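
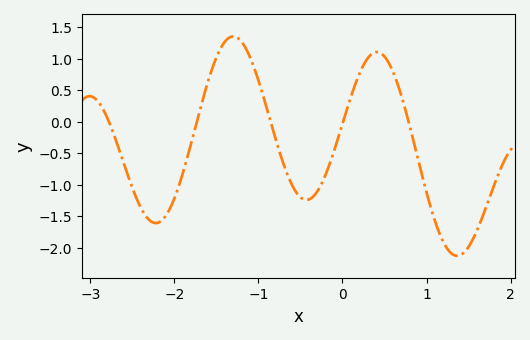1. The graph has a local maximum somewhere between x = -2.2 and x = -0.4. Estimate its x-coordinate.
-1.3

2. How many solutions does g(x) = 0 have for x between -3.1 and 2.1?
5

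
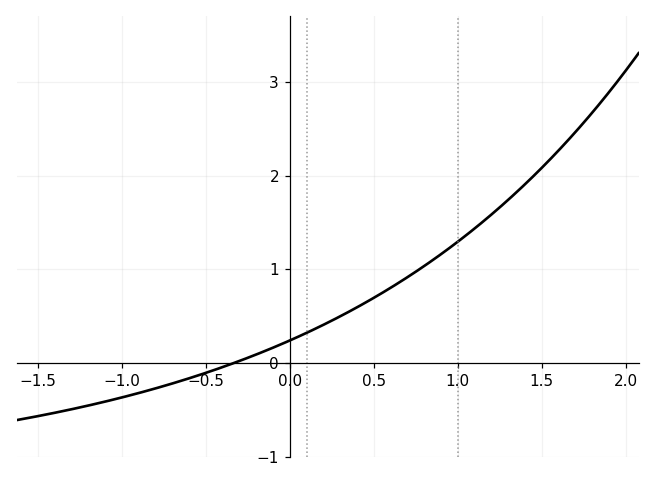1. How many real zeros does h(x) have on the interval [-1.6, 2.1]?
1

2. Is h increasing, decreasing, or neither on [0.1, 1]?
increasing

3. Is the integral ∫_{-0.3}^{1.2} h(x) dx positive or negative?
positive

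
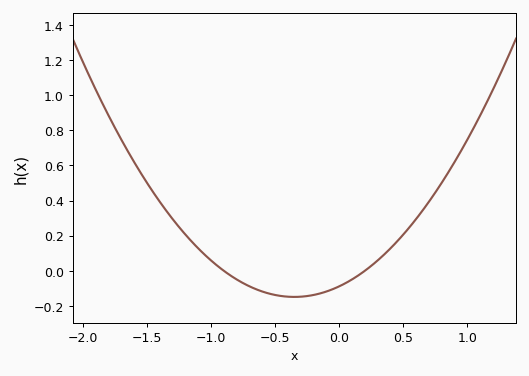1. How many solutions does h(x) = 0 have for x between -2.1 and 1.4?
2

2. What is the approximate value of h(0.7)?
0.4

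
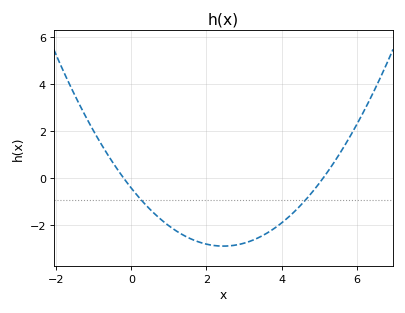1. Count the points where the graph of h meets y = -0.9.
2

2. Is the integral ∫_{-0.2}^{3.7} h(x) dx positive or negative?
negative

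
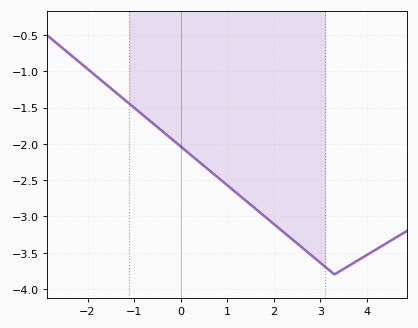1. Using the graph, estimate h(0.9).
-2.5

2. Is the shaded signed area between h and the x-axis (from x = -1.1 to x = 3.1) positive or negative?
negative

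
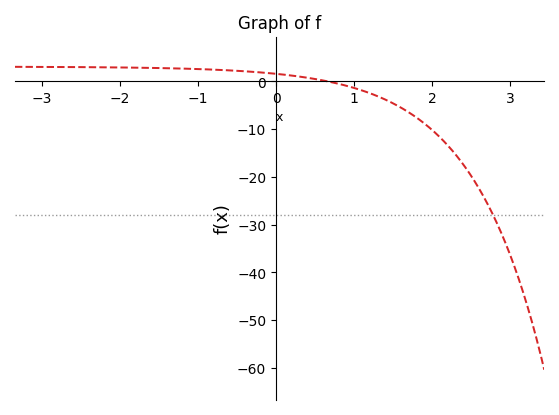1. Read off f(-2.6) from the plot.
3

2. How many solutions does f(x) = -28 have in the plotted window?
1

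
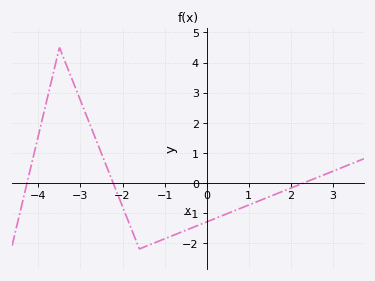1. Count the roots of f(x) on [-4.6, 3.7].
3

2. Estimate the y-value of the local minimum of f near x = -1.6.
-2.2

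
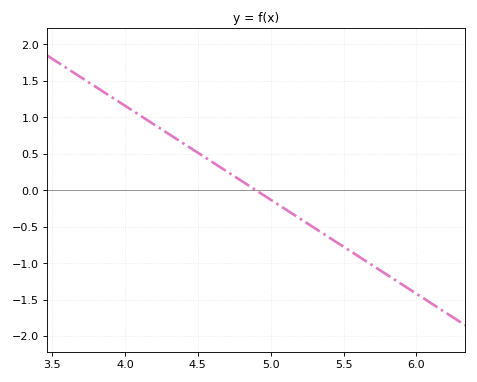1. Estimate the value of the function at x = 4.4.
0.645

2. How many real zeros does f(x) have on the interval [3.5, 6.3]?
1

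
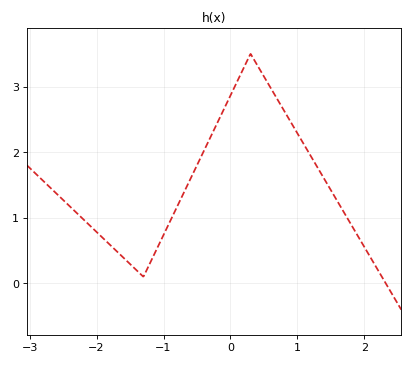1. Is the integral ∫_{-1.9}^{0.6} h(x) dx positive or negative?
positive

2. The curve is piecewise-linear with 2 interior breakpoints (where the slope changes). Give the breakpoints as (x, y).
(-1.3, 0.1); (0.3, 3.5)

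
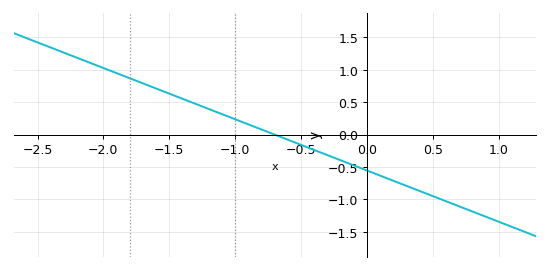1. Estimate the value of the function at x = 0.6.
-1.05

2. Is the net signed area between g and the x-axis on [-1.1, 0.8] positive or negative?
negative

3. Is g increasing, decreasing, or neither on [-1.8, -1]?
decreasing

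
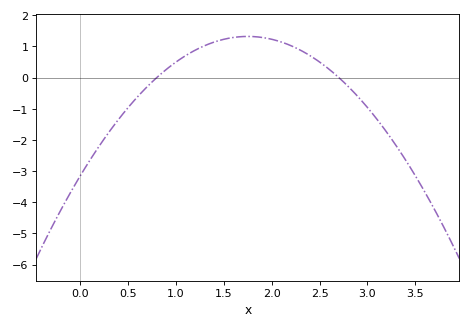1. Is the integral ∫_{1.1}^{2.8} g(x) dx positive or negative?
positive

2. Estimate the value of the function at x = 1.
0.5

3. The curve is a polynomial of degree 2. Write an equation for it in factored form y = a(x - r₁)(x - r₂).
y = -1.46(x - 0.8)(x - 2.7)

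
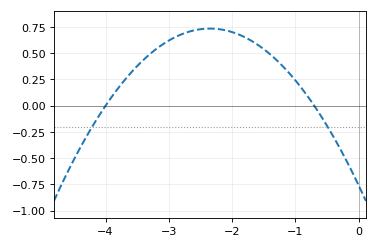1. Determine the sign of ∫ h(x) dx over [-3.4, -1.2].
positive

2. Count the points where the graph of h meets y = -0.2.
2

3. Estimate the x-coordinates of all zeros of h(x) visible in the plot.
-4, -0.7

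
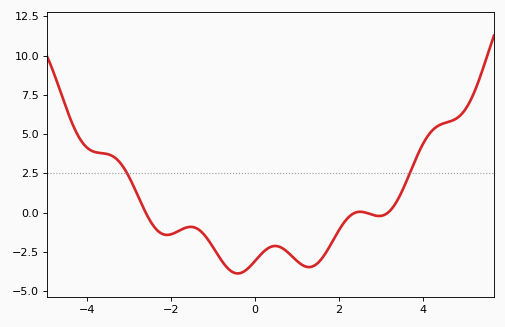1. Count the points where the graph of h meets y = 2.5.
2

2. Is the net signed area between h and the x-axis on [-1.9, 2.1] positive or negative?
negative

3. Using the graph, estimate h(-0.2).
-3.64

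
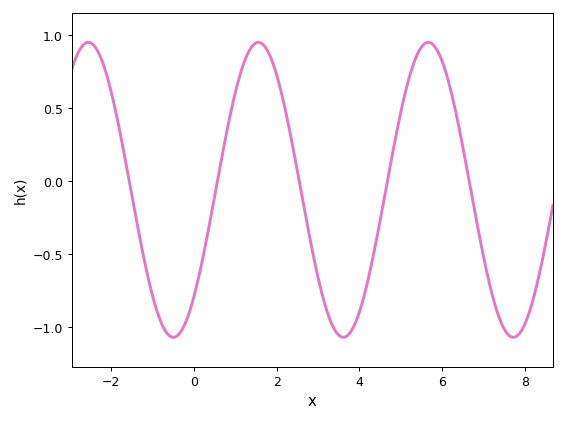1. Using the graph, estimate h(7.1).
-0.65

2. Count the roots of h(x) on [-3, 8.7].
5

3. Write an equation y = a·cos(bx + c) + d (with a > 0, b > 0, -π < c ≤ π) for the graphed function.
y = 1.01cos(1.5x - 2.4) - 0.06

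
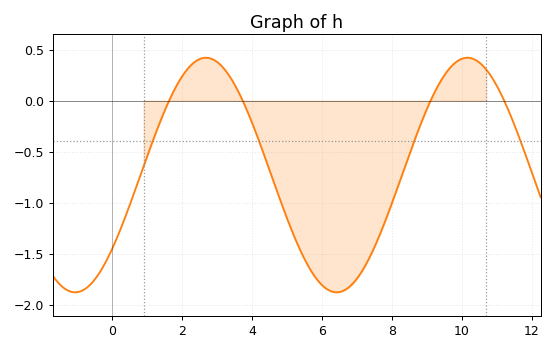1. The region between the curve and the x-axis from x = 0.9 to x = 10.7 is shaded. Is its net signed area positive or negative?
negative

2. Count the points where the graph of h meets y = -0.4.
4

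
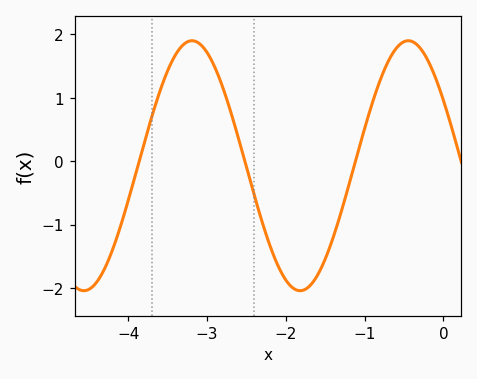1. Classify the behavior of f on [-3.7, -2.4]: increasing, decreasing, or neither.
neither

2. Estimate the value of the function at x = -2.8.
1.2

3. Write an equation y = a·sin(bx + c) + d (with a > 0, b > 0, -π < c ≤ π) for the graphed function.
y = 1.97sin(2.3x + 2.6) - 0.07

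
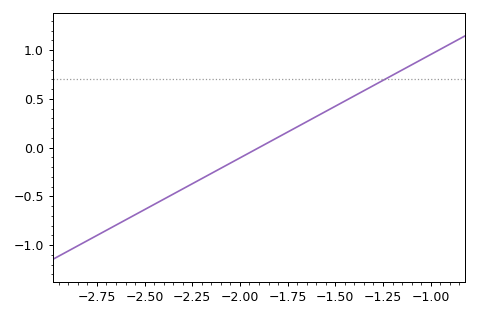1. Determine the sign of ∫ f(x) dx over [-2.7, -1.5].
negative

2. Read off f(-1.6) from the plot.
0.318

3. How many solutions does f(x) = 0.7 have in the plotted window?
1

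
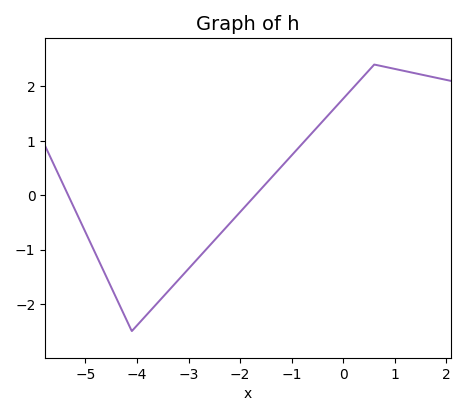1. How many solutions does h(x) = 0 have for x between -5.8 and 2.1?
2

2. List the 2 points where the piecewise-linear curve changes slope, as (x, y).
(-4.1, -2.5); (0.6, 2.4)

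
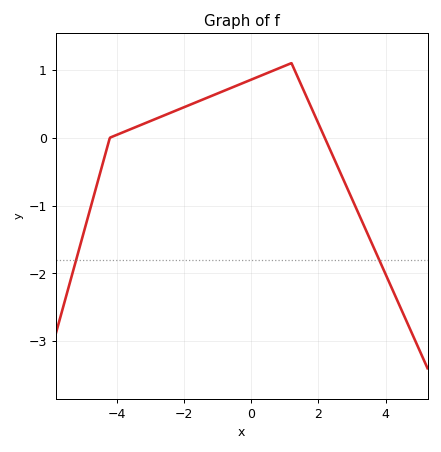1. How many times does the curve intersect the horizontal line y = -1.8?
2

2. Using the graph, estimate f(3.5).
-1.5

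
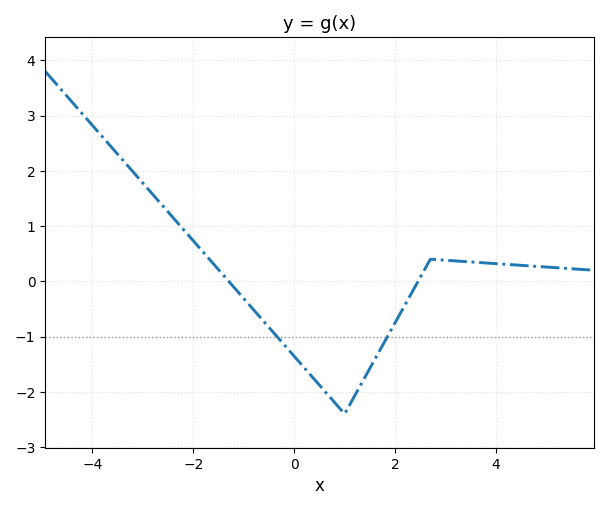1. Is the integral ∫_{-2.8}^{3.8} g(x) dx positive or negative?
negative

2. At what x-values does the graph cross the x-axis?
-1.3, 2.46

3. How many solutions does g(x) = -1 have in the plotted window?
2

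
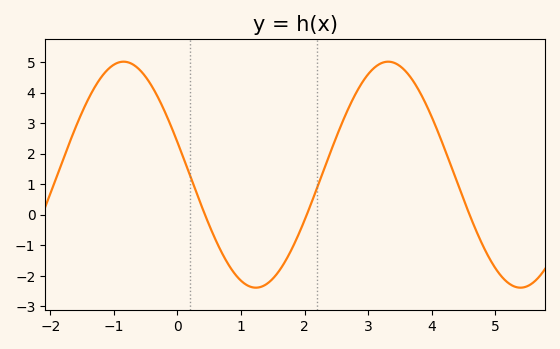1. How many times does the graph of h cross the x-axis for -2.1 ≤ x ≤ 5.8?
3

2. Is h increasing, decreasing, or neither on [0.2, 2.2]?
neither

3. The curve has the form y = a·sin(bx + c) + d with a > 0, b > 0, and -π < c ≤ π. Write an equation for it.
y = 3.7sin(1.51x + 2.85) + 1.31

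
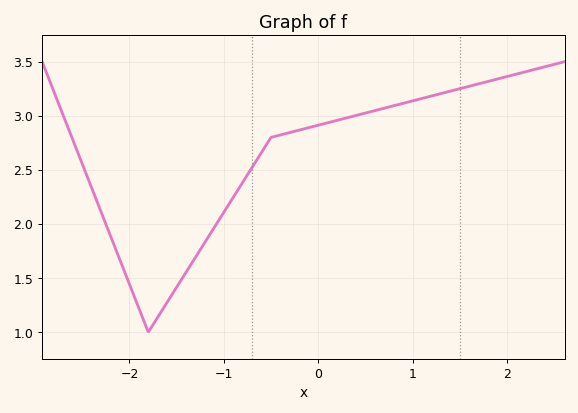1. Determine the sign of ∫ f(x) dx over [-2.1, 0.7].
positive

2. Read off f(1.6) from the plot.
3.27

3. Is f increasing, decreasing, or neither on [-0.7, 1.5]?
increasing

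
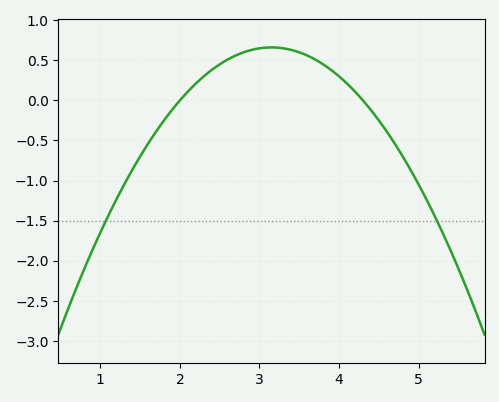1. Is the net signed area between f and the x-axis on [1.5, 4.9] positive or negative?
positive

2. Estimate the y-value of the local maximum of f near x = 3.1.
0.661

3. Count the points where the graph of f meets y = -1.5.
2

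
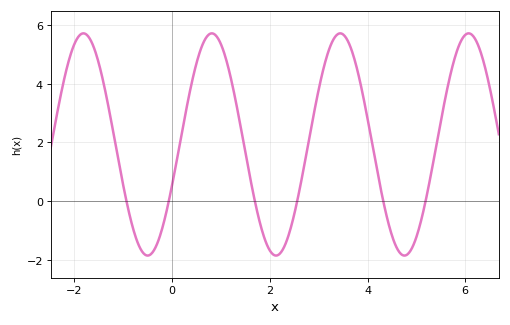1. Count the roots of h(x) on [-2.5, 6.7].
6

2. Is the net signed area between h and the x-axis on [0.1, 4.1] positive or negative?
positive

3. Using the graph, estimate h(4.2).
1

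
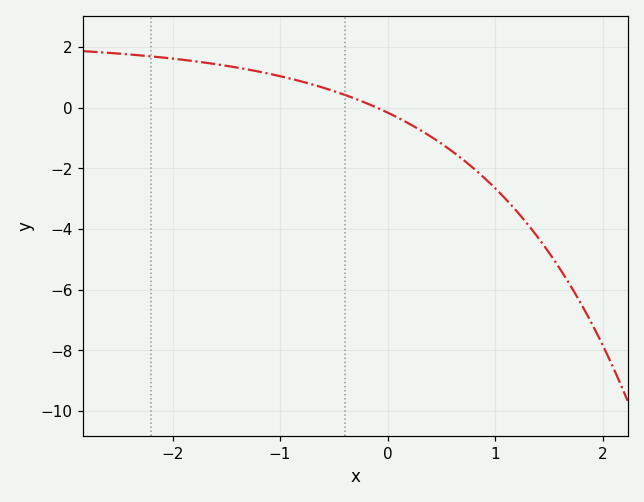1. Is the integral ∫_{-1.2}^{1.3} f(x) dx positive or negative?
negative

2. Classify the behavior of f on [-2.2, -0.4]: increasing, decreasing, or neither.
decreasing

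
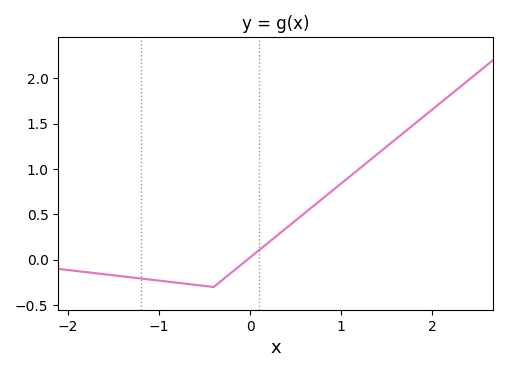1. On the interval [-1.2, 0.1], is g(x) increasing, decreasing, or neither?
neither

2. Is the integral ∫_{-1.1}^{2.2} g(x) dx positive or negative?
positive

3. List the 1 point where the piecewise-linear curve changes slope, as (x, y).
(-0.4, -0.3)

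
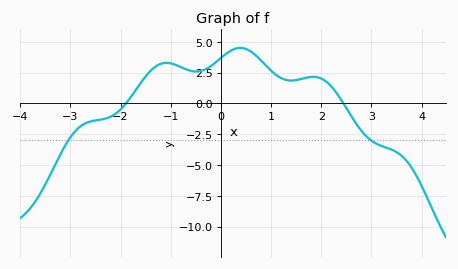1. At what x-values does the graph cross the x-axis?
-1.8, 2.4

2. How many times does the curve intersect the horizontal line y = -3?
2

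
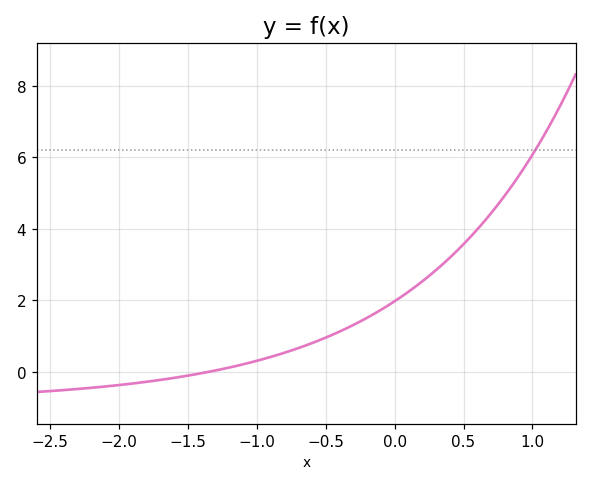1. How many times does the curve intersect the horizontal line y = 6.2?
1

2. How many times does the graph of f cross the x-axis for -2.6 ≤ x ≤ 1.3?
1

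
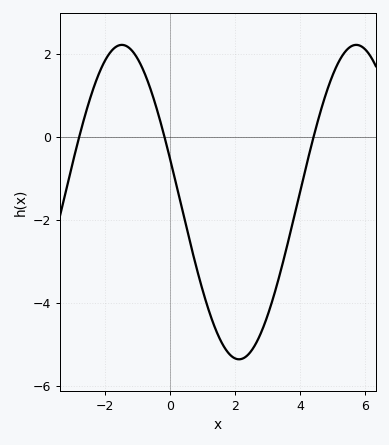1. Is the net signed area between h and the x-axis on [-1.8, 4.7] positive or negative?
negative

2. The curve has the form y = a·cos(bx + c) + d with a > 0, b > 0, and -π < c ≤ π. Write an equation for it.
y = 3.78cos(0.87x + 1.29) - 1.57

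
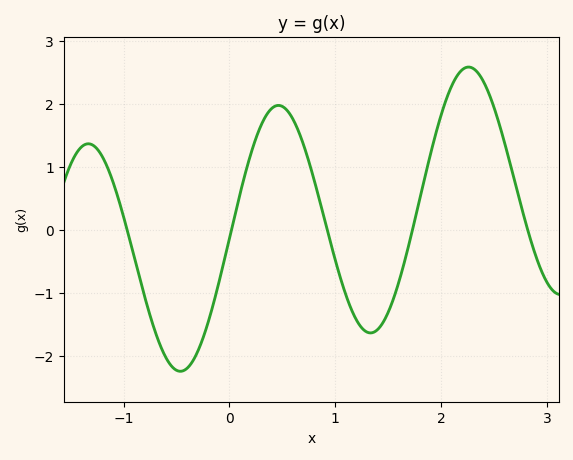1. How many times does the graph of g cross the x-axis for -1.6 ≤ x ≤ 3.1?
5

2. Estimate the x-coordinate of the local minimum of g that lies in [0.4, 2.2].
1.3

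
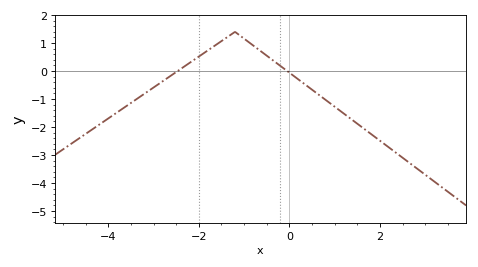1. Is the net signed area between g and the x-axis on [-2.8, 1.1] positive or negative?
positive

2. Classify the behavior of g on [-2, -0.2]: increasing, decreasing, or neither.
neither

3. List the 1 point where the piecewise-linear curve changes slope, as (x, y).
(-1.2, 1.4)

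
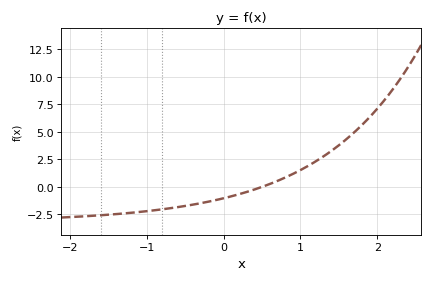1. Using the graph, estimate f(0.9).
1.2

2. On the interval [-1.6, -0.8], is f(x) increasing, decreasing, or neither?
increasing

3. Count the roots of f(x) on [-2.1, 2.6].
1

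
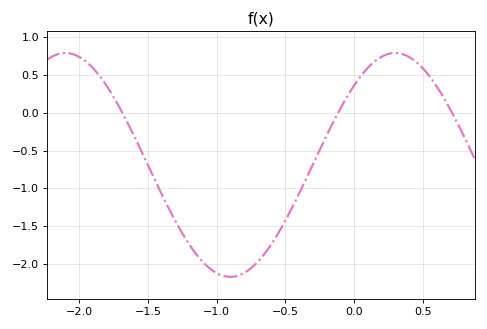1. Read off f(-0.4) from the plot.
-1.07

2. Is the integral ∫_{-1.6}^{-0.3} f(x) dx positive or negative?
negative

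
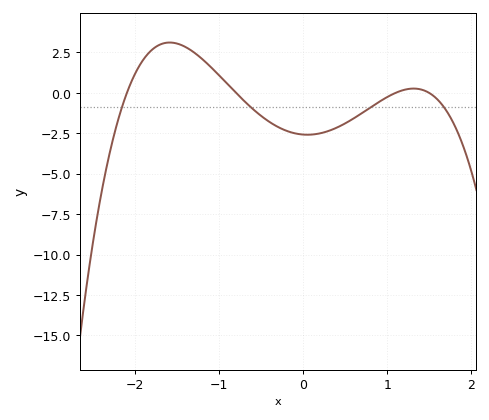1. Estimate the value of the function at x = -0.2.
-2.34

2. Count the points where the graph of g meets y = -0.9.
4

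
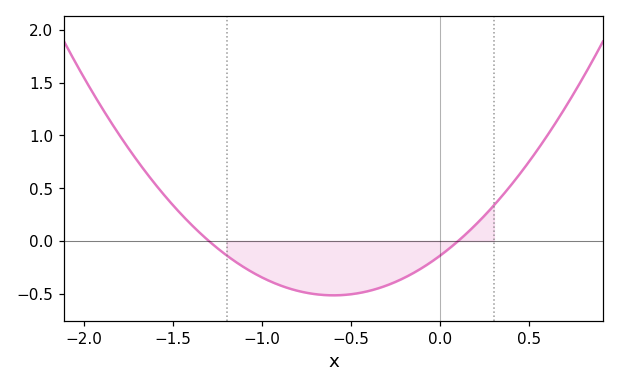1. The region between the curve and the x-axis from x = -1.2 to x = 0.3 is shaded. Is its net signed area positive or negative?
negative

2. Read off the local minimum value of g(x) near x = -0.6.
-0.5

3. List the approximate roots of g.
-1.3, 0.1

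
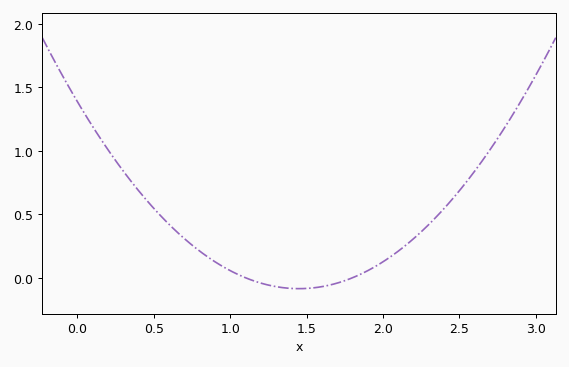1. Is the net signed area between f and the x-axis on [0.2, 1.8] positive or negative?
positive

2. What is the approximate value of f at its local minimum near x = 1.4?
-0.1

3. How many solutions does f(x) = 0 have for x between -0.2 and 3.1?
2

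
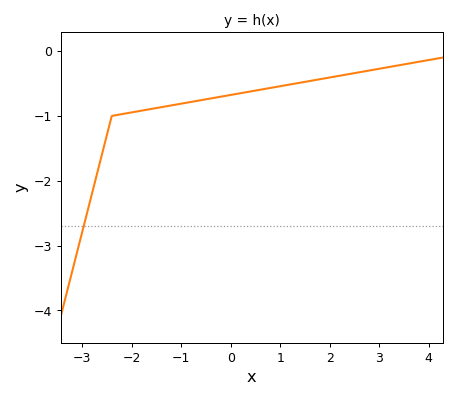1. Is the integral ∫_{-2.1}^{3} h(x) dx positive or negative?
negative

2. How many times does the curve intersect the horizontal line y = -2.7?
1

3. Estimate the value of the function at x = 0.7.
-0.582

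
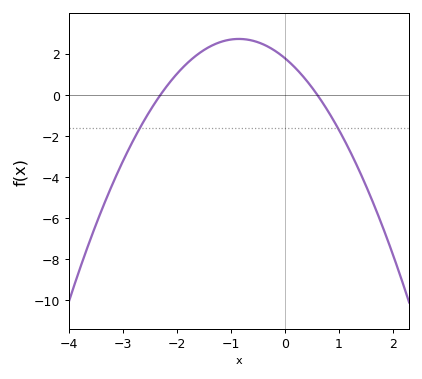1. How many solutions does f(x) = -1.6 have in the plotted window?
2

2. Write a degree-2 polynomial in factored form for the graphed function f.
y = -1.29(x + 2.3)(x - 0.6)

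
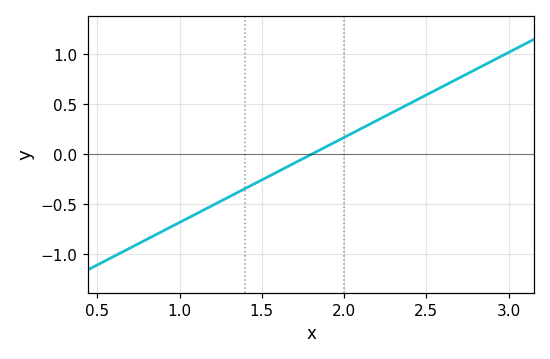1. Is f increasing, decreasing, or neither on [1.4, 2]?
increasing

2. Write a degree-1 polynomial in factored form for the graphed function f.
y = 0.85(x - 1.8)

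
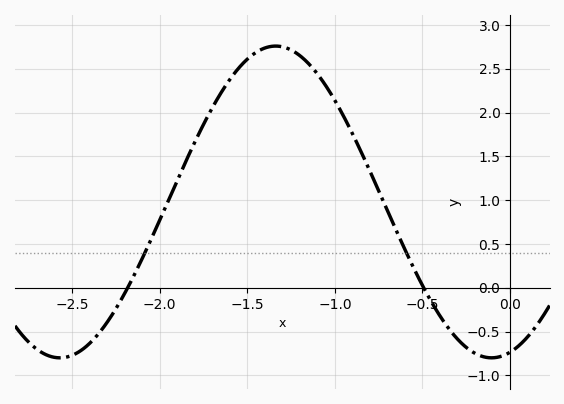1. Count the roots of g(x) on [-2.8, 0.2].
2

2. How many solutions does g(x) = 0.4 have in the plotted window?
2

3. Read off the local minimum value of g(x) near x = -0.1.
-0.8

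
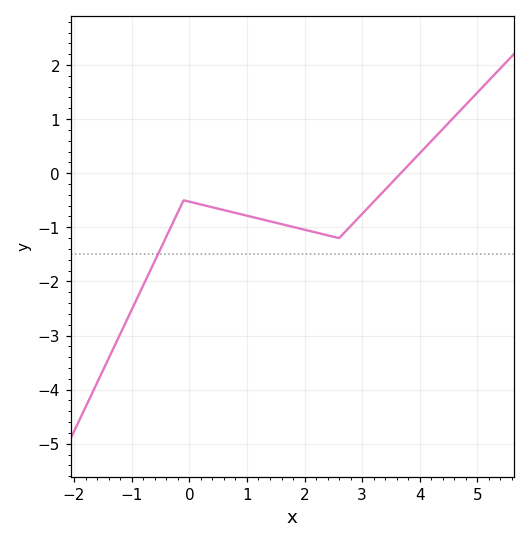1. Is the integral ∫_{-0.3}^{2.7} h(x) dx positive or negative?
negative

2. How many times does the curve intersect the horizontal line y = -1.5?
1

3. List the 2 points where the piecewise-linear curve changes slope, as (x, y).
(-0.1, -0.5); (2.6, -1.2)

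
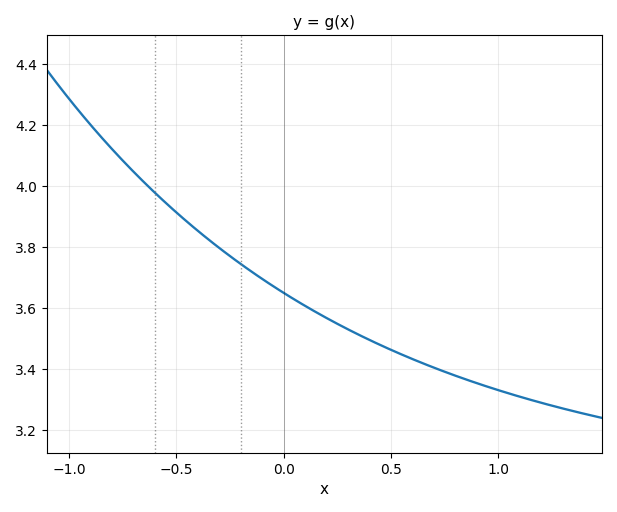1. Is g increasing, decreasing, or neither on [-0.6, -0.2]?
decreasing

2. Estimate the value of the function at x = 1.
3.34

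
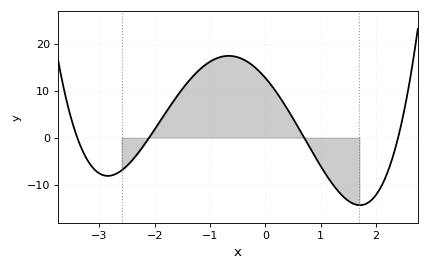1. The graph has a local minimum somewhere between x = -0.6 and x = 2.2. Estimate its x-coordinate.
1.71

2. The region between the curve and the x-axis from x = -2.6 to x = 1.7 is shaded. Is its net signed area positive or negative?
positive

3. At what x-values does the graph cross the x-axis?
-3.4, -2.1, 0.7, 2.4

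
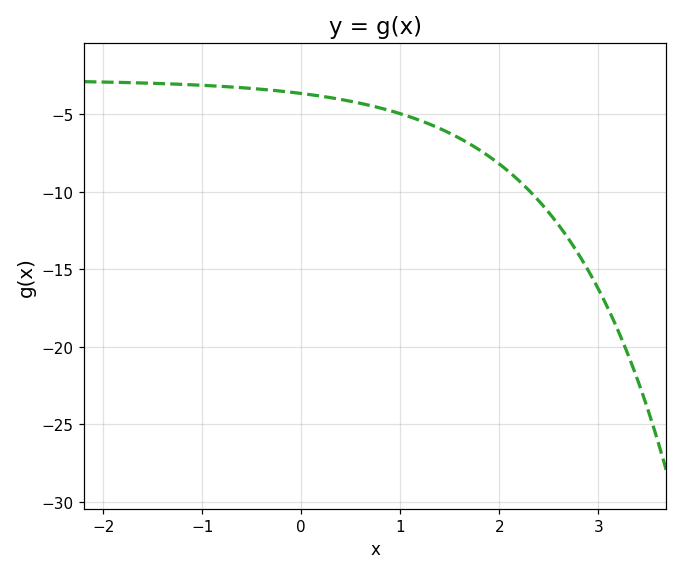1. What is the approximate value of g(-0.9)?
-3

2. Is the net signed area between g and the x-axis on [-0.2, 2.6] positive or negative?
negative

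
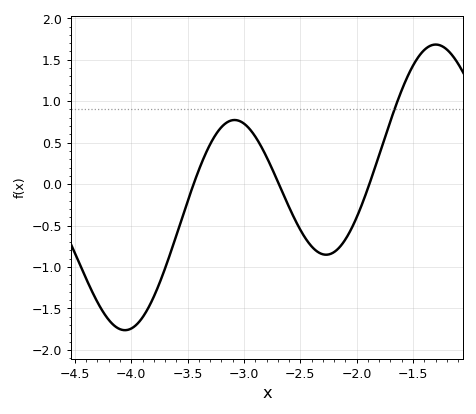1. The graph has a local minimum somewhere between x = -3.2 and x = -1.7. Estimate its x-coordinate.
-2.25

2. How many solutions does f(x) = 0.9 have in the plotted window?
1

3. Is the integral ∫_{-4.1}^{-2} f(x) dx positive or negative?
negative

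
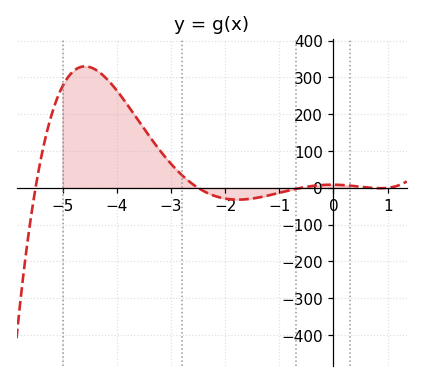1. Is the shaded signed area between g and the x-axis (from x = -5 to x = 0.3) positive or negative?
positive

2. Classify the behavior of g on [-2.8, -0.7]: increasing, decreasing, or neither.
neither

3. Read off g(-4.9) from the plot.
301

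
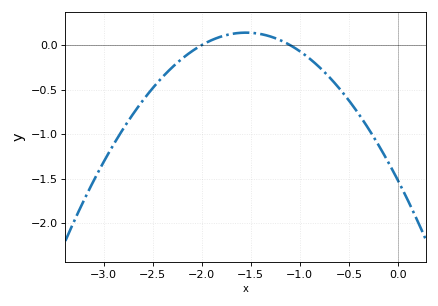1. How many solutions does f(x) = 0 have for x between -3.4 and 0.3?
2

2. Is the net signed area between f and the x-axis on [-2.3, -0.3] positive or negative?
negative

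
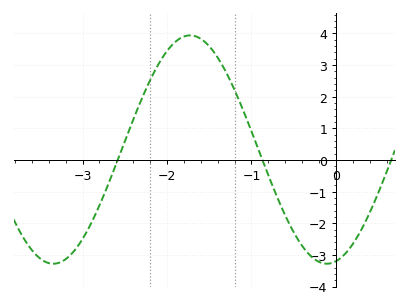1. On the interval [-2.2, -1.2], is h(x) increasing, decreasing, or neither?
neither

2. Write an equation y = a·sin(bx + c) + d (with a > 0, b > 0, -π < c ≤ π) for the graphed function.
y = 3.61sin(1.94x - 1.36) + 0.33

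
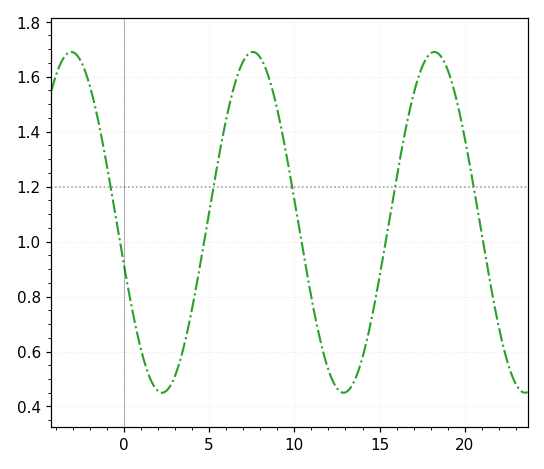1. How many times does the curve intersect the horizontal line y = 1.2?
5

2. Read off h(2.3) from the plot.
0.46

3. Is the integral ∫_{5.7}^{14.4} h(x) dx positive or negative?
positive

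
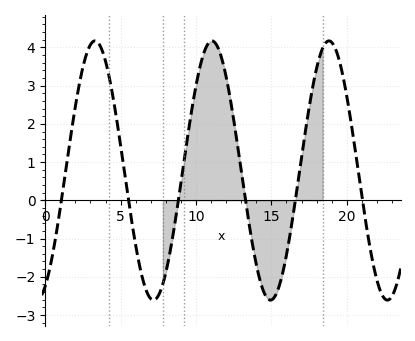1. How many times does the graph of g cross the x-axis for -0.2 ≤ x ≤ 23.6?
6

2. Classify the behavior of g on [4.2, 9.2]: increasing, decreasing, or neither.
neither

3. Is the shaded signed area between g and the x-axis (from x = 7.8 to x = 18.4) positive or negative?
positive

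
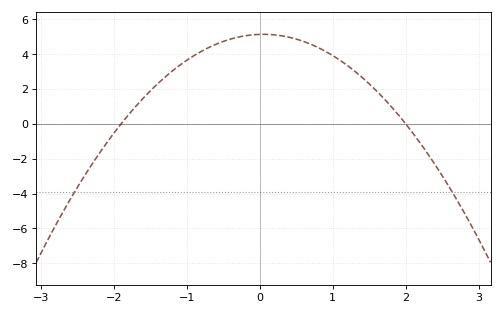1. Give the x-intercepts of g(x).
-1.9, 2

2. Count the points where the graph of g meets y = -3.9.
2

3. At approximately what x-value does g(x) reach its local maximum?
0.1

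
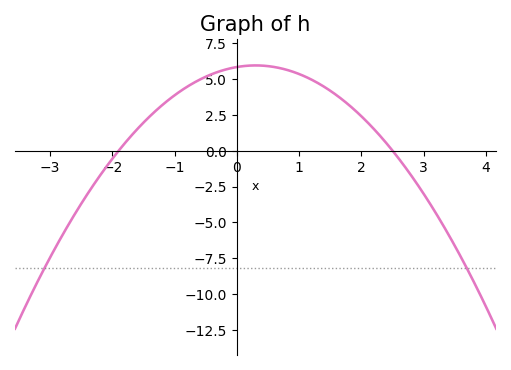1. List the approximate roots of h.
-1.8, 2.4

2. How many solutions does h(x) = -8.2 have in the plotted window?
2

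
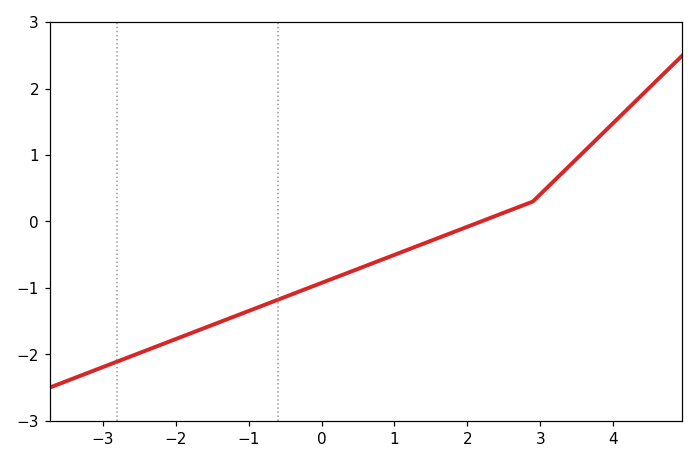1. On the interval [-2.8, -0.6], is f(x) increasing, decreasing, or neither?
increasing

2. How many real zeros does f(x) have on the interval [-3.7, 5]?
1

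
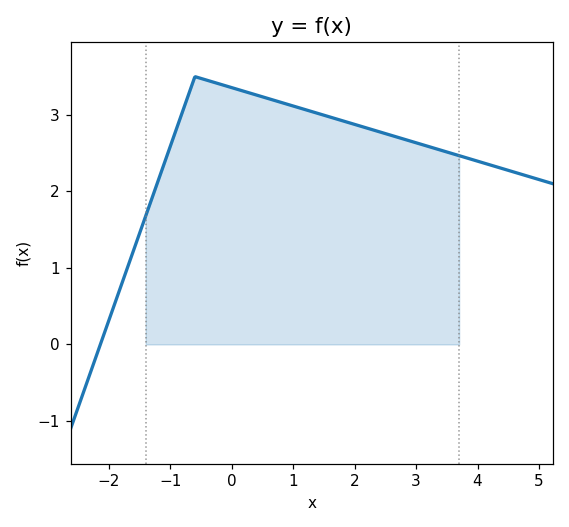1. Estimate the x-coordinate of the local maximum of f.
-0.597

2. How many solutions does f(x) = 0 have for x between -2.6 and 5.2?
1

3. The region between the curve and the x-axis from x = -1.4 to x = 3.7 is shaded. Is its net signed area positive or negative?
positive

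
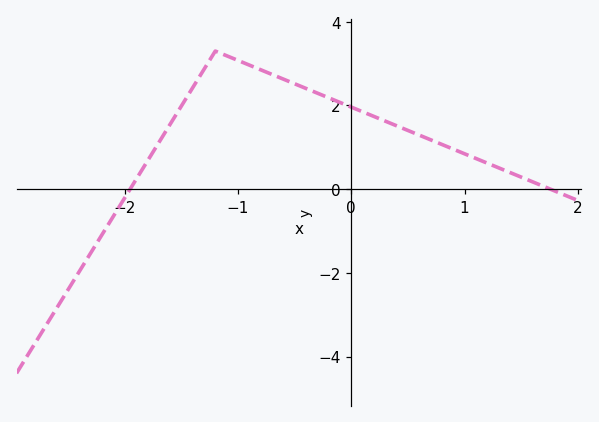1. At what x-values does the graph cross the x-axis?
-1.95, 1.76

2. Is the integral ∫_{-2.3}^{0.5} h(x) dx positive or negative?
positive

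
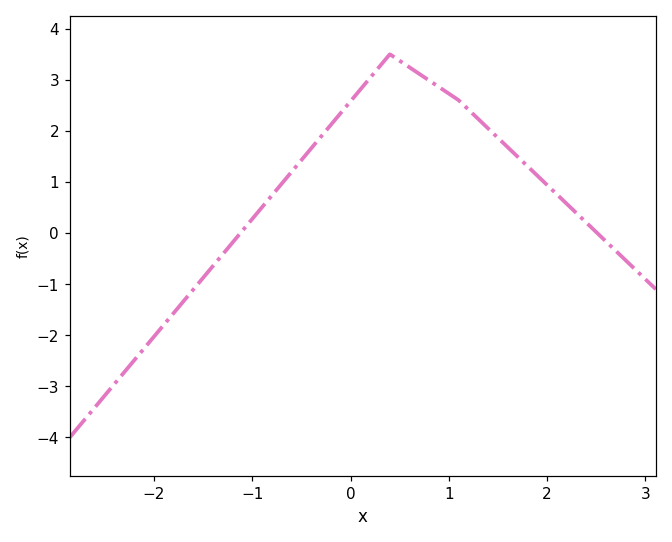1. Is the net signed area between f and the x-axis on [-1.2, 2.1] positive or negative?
positive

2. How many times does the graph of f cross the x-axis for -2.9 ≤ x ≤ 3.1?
2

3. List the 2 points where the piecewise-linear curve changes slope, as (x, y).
(0.4, 3.5); (1.1, 2.6)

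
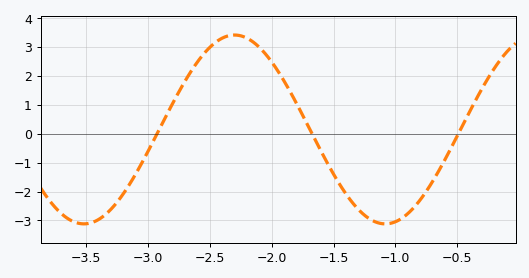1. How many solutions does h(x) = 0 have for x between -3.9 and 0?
3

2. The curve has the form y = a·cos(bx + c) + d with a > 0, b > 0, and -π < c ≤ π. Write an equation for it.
y = 3.27cos(2.6x - 0.35) + 0.15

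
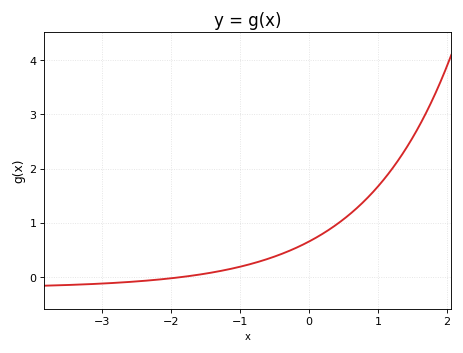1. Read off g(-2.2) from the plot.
-0.1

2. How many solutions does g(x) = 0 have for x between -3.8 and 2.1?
1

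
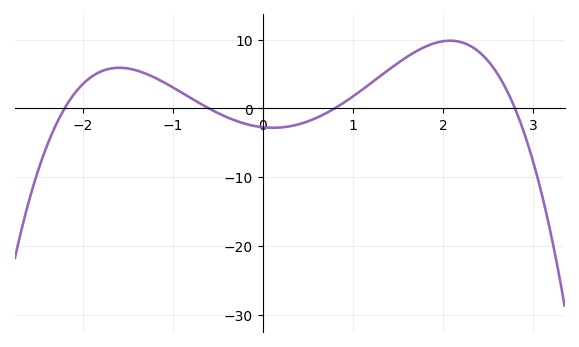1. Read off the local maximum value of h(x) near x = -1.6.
6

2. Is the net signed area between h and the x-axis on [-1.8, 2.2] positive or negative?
positive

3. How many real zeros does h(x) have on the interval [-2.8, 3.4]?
4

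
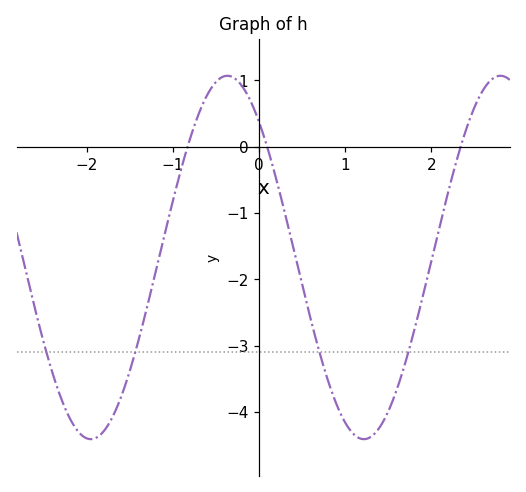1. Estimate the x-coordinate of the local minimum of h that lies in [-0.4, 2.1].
1.2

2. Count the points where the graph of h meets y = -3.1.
4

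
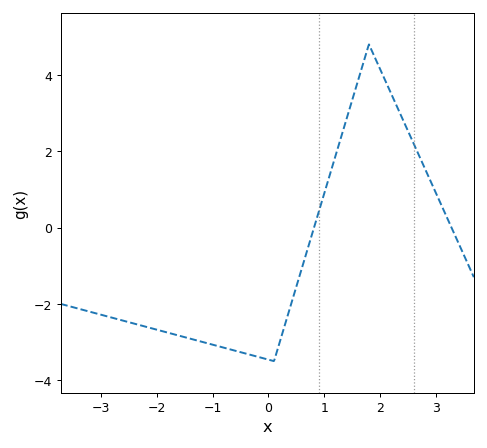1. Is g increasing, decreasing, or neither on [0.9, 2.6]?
neither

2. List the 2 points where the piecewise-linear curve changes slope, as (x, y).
(0.1, -3.5); (1.8, 4.8)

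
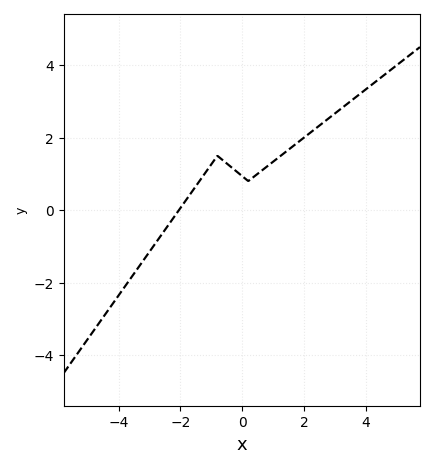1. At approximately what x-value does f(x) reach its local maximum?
-0.799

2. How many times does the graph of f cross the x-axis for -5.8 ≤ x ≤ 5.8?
1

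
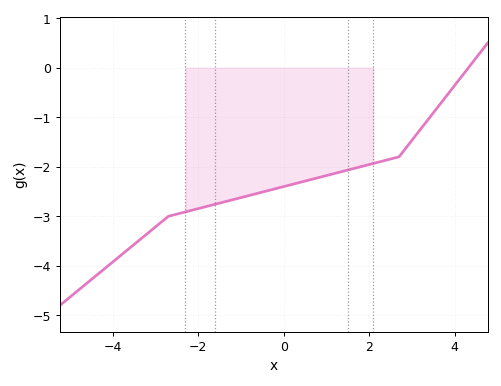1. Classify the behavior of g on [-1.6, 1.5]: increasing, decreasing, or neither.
increasing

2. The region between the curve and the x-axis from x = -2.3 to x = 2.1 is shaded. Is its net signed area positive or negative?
negative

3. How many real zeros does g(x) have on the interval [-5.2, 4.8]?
1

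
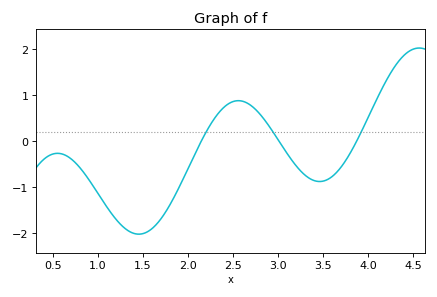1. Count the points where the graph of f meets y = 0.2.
3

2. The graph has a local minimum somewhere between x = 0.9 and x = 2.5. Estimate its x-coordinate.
1.46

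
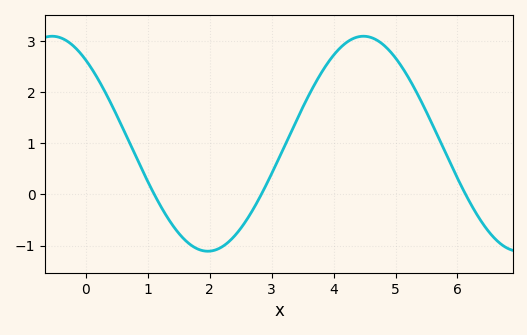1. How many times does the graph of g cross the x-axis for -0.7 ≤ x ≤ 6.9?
3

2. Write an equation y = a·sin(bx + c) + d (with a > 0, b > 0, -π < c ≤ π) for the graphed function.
y = 2.1sin(1.2x + 2.3) + 0.99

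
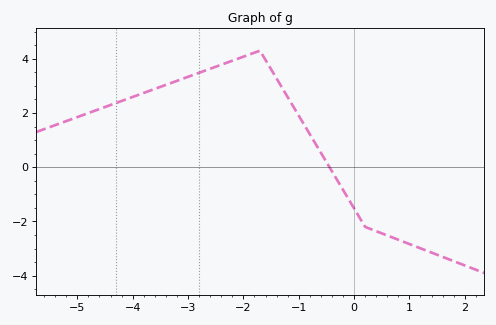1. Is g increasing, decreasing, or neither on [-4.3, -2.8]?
increasing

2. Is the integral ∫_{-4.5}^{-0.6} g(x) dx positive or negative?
positive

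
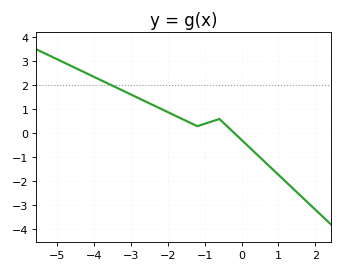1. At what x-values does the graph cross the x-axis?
-0.187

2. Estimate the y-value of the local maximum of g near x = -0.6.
0.6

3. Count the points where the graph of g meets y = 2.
1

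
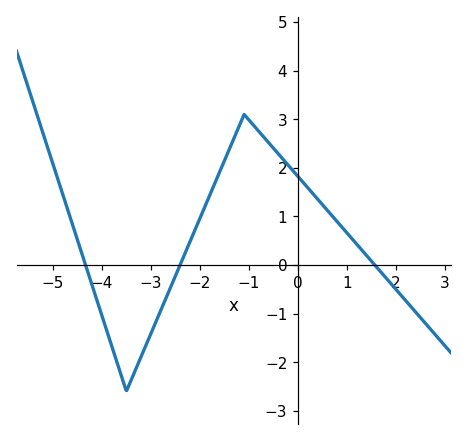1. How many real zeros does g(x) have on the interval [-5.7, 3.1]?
3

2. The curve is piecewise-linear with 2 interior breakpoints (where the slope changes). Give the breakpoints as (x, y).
(-3.5, -2.6); (-1.1, 3.1)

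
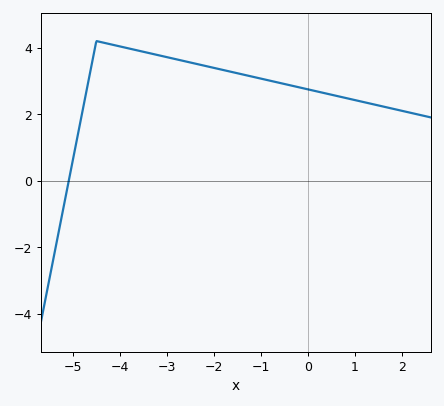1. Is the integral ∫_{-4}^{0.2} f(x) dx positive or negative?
positive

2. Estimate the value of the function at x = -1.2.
3.13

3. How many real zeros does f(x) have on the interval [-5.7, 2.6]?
1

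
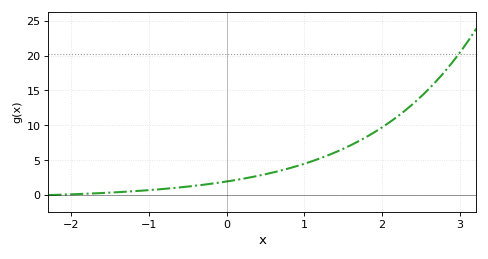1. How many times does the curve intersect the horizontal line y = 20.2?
1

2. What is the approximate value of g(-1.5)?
0.368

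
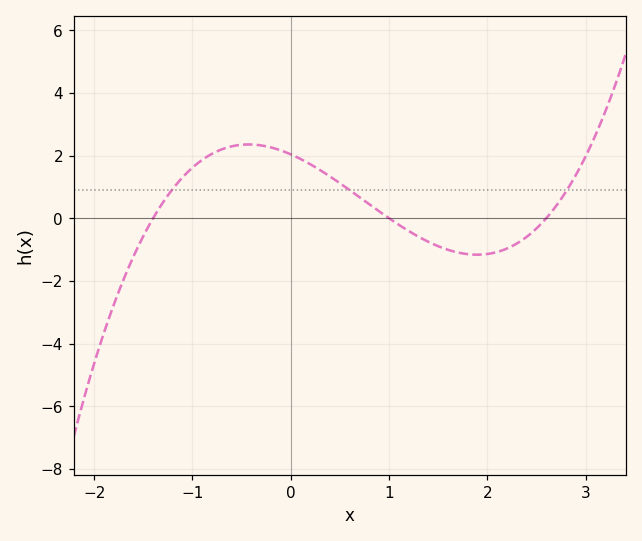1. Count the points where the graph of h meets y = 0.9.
3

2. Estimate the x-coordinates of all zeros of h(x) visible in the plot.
-1.4, 1, 2.6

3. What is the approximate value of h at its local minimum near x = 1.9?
-1.16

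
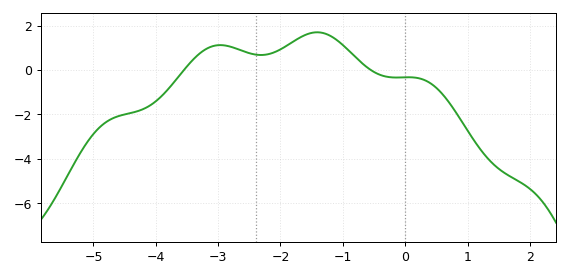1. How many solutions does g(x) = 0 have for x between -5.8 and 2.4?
2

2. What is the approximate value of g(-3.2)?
1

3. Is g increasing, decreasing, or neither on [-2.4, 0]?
neither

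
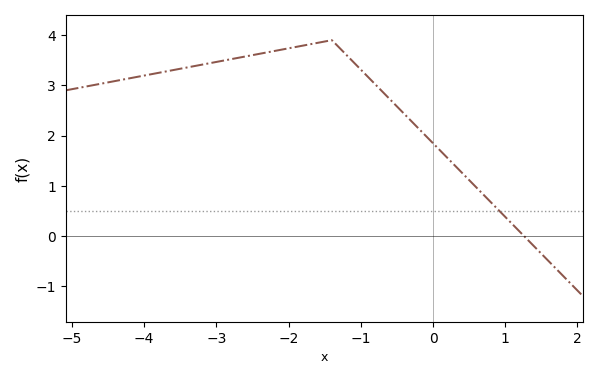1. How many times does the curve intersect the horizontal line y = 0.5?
1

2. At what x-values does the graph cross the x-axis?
1.3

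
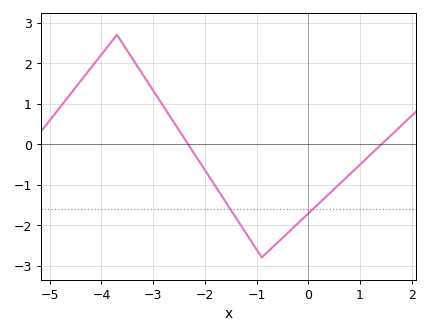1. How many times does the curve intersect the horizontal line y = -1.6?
2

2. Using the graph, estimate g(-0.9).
-2.8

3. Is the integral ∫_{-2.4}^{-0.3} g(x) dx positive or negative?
negative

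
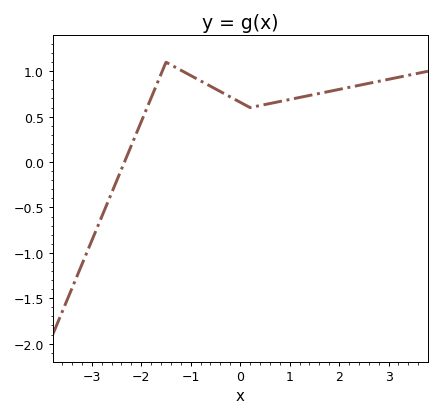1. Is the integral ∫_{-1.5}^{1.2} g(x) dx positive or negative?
positive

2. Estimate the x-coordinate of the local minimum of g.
0.201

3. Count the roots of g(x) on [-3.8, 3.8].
1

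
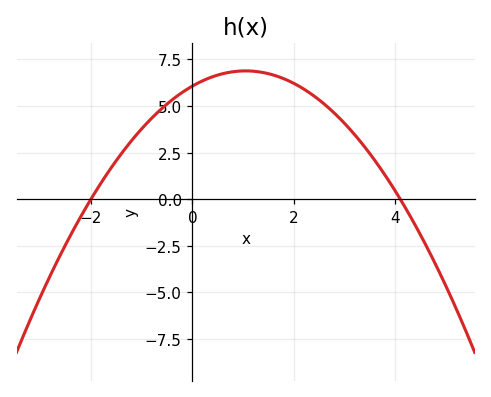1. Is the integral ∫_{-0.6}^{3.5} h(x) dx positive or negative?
positive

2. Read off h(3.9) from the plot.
0.8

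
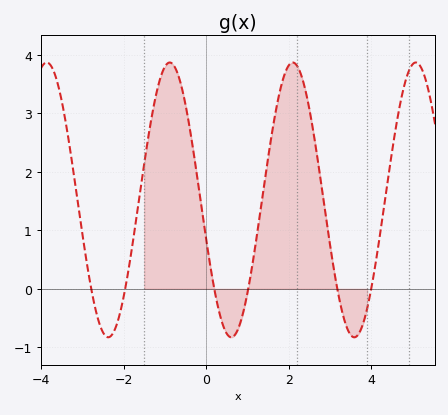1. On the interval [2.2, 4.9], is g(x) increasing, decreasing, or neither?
neither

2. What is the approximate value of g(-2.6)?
-0.6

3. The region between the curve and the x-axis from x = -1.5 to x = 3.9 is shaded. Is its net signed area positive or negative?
positive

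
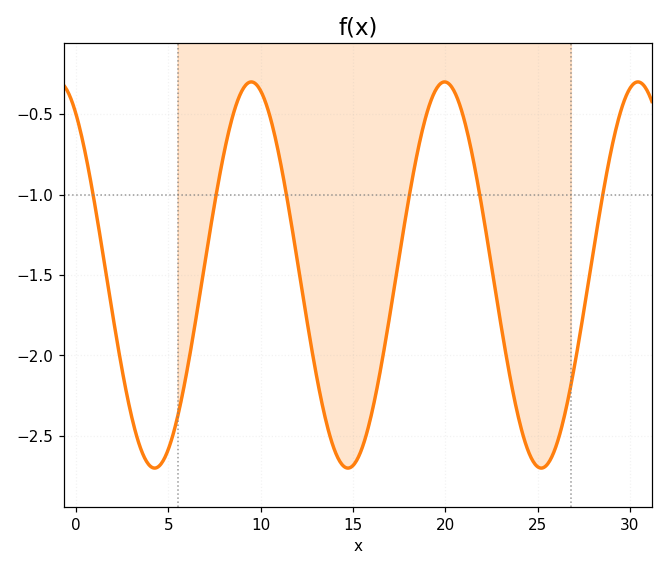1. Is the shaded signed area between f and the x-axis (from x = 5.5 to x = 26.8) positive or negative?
negative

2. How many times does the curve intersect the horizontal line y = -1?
6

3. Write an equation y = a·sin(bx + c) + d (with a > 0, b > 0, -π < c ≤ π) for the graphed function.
y = 1.2sin(0.6x + 2.16) - 1.5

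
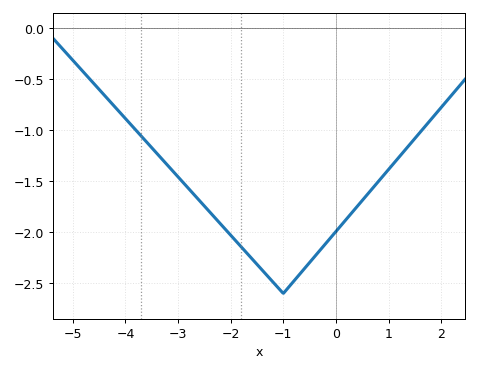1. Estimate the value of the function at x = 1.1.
-1.33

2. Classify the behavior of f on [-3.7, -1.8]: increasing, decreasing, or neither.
decreasing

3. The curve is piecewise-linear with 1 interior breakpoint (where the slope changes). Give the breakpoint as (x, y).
(-1, -2.6)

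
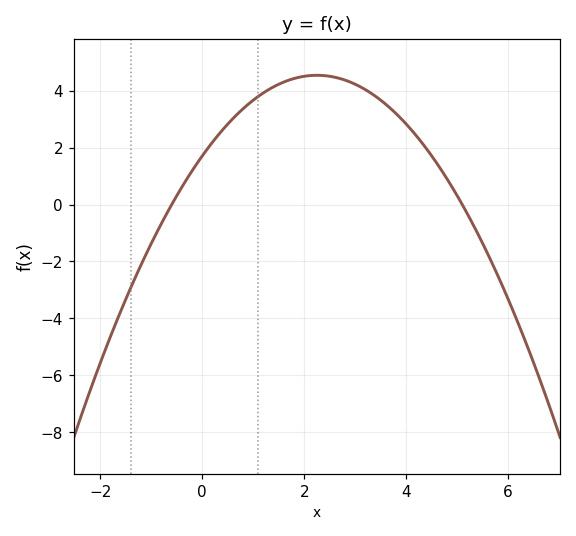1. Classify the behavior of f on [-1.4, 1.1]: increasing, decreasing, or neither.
increasing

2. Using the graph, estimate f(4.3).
2.2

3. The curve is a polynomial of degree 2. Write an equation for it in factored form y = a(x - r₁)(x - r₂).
y = -0.56(x + 0.6)(x - 5.1)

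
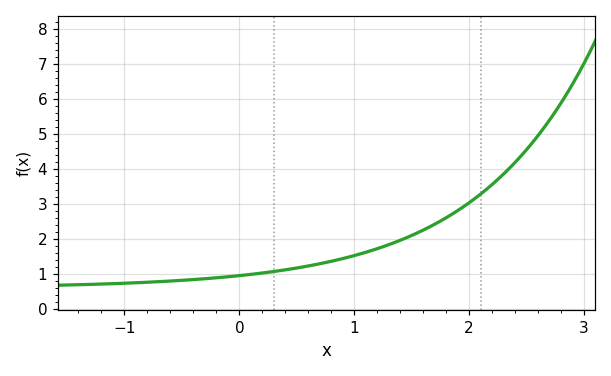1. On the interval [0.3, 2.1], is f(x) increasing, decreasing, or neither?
increasing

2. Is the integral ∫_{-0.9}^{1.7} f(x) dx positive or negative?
positive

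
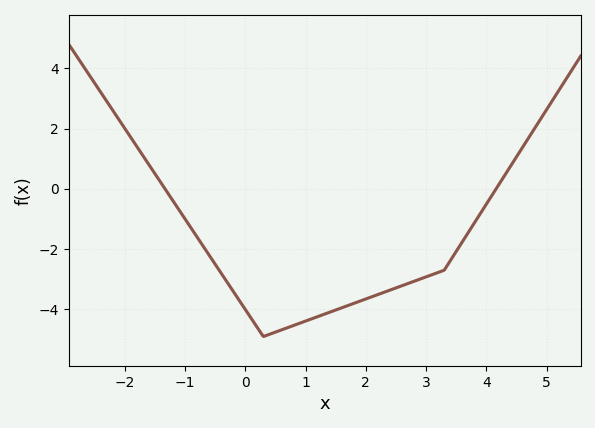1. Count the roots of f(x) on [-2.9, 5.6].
2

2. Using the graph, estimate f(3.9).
-0.818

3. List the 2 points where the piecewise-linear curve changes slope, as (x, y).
(0.3, -4.9); (3.3, -2.7)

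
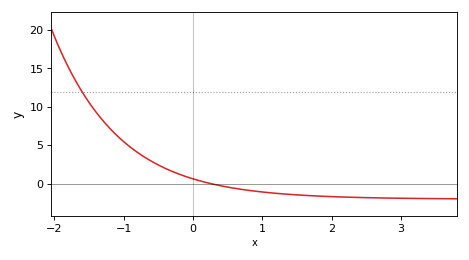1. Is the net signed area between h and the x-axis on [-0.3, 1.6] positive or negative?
negative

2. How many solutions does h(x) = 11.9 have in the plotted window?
1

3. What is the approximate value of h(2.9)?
-2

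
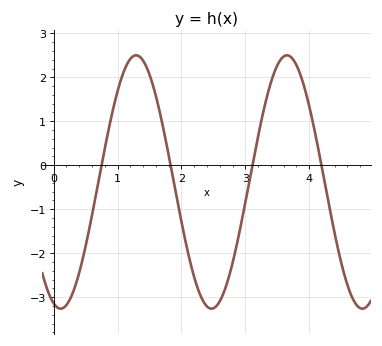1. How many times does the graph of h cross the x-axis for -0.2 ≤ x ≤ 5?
4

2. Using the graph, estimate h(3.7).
2.5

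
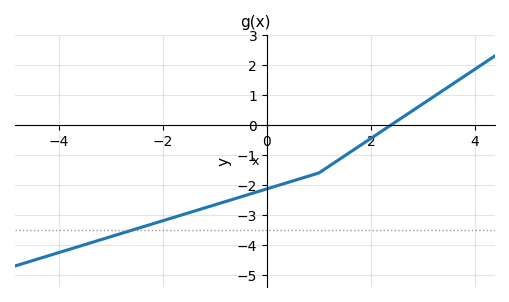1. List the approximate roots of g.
2.4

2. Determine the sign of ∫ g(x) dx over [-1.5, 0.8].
negative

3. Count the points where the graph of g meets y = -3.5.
1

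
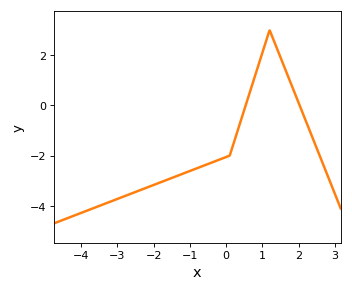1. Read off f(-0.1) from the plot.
-2.11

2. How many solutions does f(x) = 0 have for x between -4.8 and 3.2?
2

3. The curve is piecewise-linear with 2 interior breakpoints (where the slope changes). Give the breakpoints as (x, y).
(0.1, -2); (1.2, 3)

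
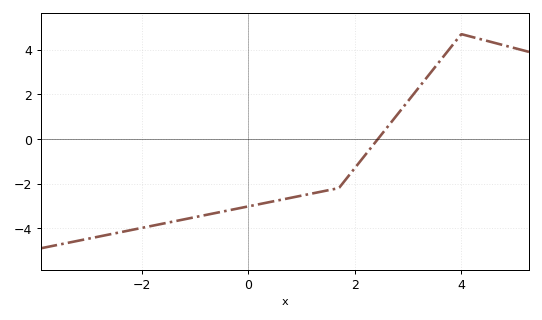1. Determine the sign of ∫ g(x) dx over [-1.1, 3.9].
negative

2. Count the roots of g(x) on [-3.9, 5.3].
1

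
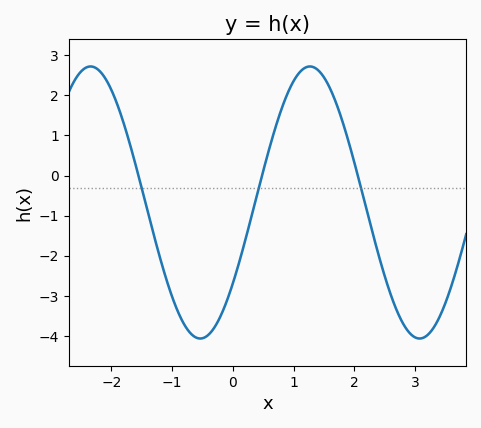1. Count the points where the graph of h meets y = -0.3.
3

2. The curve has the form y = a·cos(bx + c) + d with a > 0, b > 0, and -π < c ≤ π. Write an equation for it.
y = 3.39cos(1.74x - 2.21) - 0.67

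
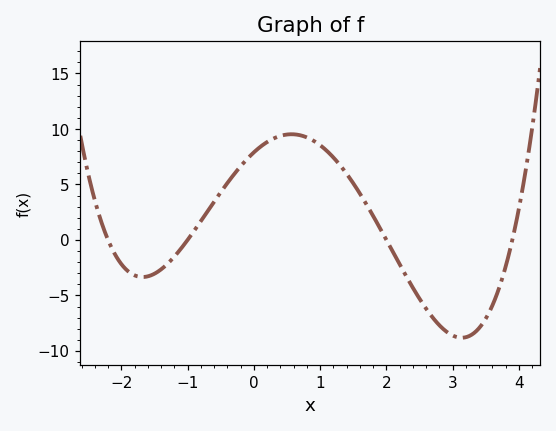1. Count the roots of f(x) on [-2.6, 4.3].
4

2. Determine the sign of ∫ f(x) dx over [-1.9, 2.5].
positive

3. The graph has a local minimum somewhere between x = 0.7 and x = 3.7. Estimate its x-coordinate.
3.1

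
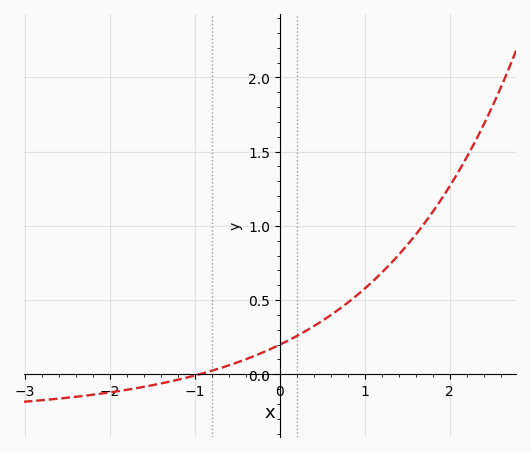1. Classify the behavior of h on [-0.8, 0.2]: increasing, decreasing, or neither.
increasing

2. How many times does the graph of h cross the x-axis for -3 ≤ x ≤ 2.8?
1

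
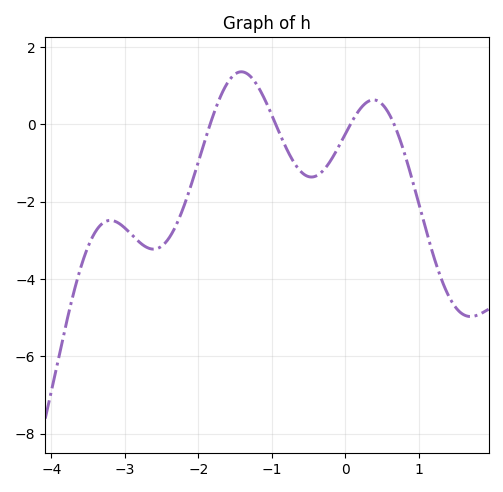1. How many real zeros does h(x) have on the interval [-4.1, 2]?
4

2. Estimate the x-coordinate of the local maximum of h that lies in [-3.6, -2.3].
-3.2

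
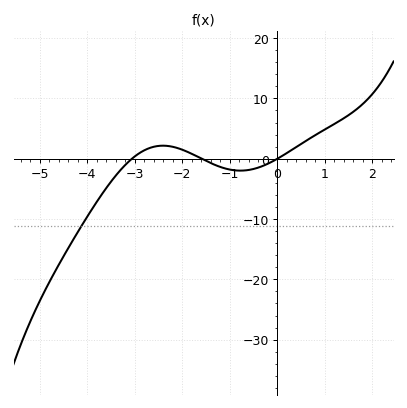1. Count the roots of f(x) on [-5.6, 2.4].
3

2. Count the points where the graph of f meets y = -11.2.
1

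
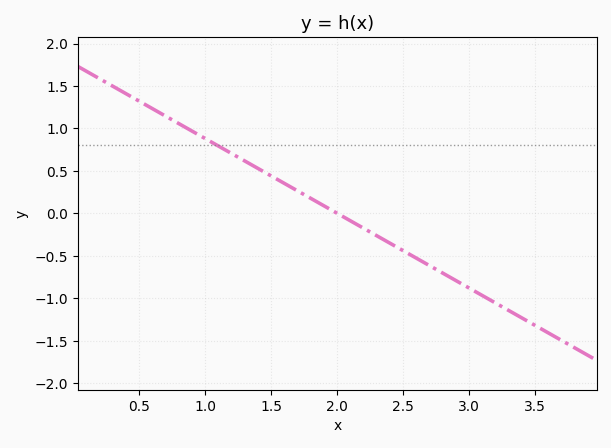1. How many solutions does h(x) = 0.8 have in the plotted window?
1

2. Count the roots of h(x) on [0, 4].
1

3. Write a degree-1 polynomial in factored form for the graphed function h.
y = -0.88(x - 2)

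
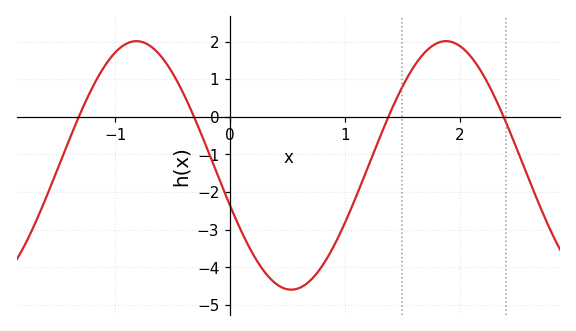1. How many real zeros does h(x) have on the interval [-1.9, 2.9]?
4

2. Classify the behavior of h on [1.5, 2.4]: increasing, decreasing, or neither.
neither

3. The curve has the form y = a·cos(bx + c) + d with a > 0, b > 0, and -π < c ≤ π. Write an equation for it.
y = 3.3cos(2.3x + 1.9) - 1.29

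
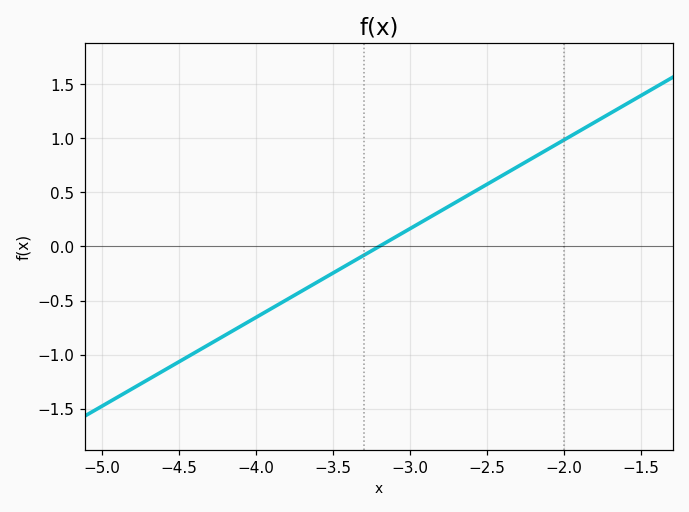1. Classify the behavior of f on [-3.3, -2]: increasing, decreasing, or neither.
increasing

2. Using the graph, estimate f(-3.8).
-0.492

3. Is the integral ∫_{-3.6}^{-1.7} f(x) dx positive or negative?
positive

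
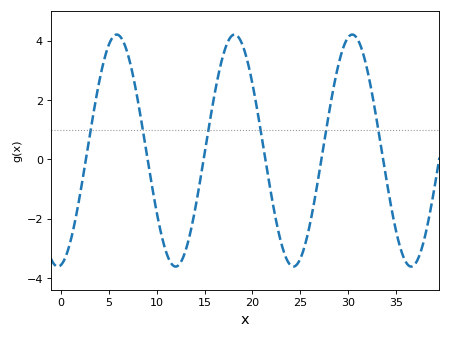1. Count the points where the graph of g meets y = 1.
6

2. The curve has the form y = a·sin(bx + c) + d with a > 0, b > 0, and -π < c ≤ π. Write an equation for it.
y = 3.91sin(0.51x - 1.4) + 0.3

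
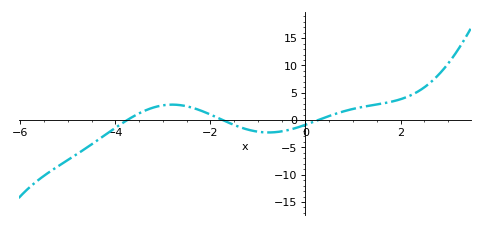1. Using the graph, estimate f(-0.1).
-1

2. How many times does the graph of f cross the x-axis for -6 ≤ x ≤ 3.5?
3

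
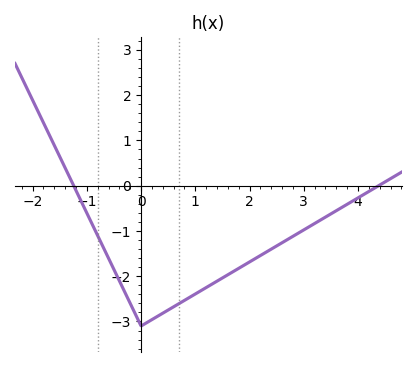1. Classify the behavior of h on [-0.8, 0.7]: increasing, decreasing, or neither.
neither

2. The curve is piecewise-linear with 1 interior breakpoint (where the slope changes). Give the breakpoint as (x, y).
(0, -3.1)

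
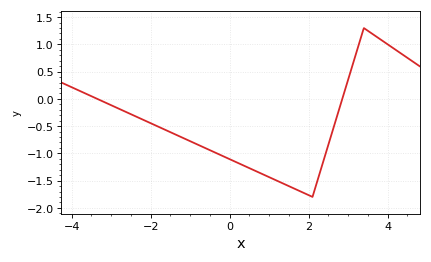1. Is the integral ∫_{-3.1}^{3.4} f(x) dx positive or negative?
negative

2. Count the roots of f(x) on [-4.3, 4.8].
2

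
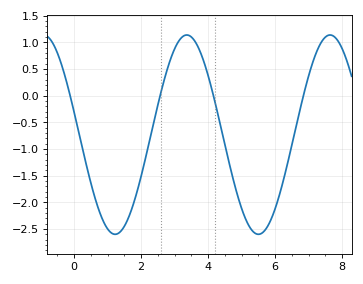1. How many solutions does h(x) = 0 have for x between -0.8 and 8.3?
4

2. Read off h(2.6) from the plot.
0.1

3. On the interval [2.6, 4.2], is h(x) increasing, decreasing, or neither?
neither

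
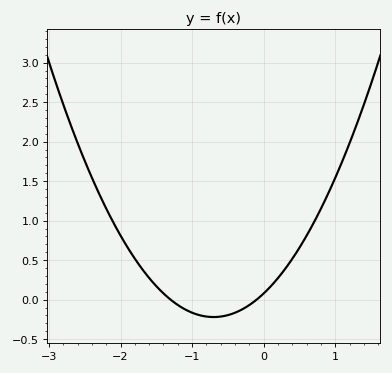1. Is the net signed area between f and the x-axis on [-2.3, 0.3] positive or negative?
positive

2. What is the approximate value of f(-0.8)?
-0.2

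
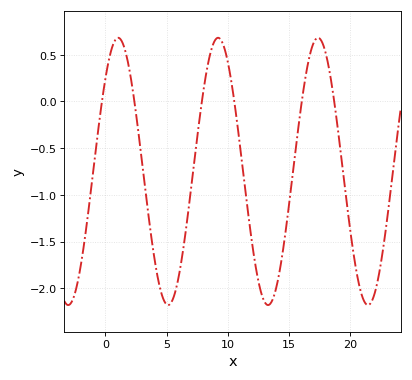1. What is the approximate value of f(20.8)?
-2.01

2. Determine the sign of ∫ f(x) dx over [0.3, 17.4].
negative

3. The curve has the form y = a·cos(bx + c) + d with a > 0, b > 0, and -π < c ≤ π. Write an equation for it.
y = 1.43cos(0.77x - 0.802) - 0.75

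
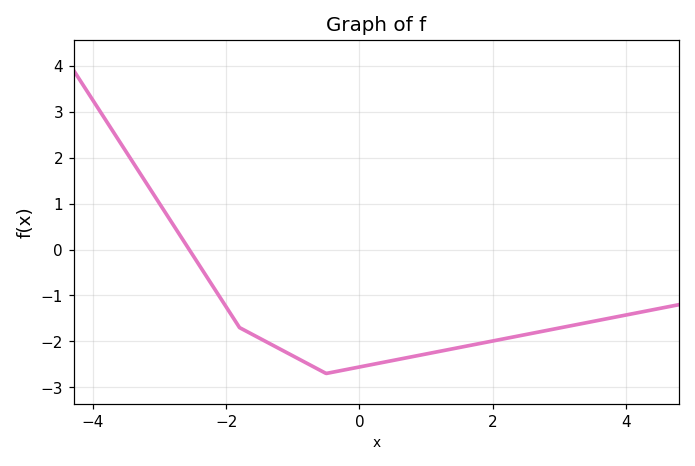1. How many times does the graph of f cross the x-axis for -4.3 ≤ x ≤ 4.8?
1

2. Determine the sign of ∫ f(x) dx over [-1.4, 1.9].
negative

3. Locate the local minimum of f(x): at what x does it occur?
-0.4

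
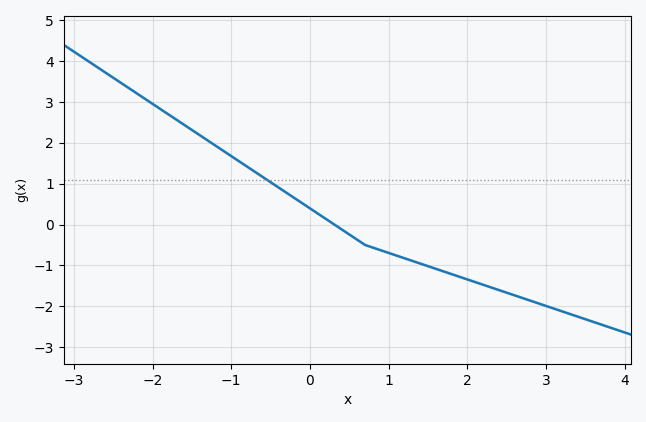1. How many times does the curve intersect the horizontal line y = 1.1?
1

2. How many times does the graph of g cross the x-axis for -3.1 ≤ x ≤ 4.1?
1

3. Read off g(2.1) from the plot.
-1.4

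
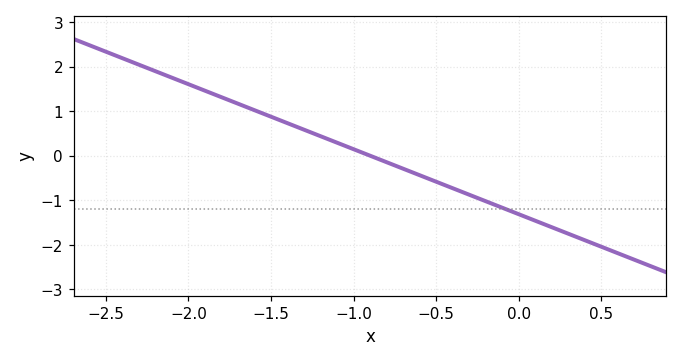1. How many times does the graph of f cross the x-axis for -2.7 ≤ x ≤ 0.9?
1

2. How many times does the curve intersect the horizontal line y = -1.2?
1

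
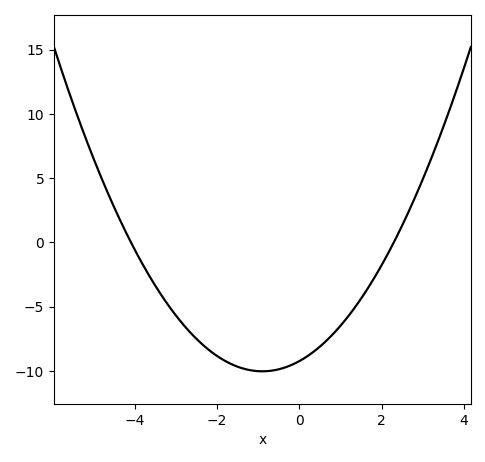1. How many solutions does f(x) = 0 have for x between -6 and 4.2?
2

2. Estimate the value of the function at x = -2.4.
-7.83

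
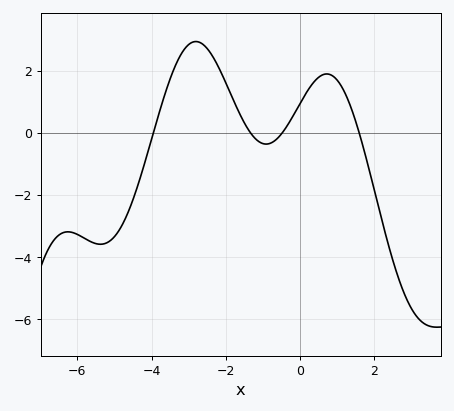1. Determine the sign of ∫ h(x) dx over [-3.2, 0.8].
positive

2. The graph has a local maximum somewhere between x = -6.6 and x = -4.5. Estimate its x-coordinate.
-6.2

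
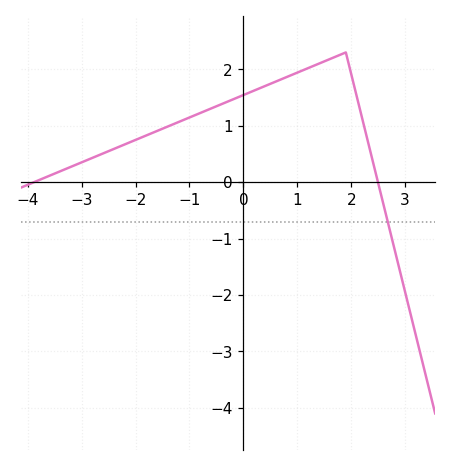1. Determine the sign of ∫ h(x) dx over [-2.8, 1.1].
positive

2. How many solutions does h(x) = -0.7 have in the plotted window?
1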